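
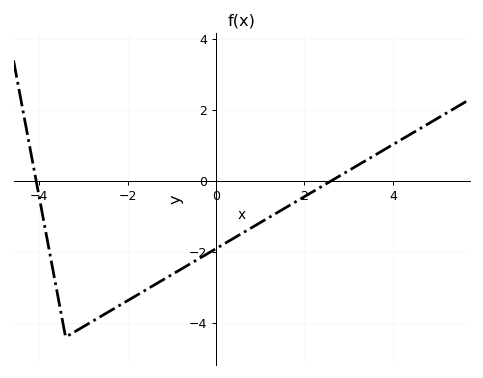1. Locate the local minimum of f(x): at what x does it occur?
-3.4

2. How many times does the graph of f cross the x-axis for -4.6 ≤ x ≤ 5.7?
2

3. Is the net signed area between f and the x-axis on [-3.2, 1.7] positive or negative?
negative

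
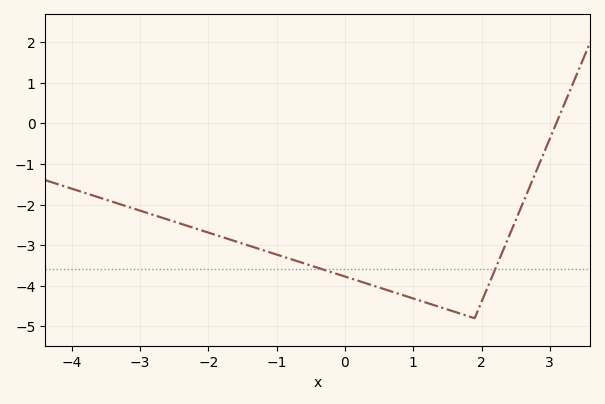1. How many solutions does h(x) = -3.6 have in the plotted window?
2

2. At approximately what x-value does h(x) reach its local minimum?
1.8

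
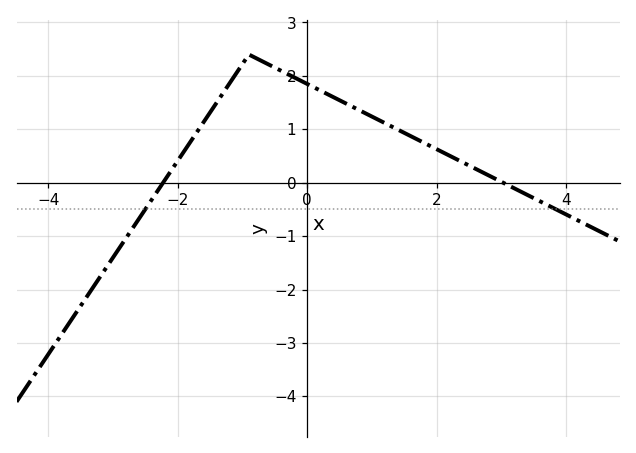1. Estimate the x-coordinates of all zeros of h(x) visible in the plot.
-2.2, 3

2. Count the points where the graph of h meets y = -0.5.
2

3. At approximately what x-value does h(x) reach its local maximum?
-1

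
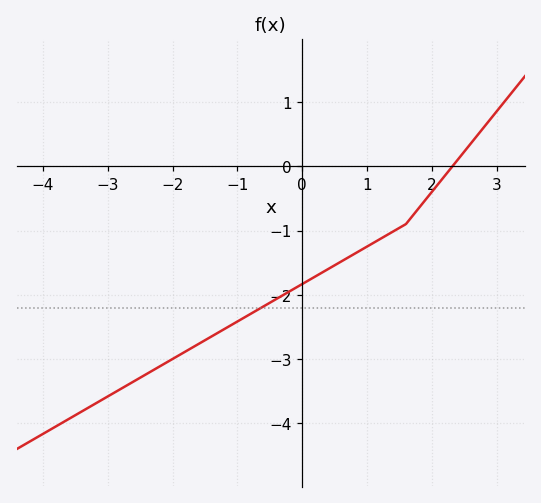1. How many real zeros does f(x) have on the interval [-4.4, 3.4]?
1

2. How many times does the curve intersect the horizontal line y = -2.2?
1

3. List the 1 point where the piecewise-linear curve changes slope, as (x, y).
(1.6, -0.9)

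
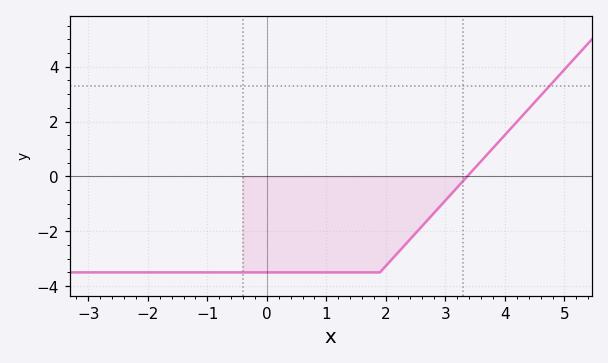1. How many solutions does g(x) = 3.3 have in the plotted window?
1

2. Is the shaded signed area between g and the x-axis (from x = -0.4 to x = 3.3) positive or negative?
negative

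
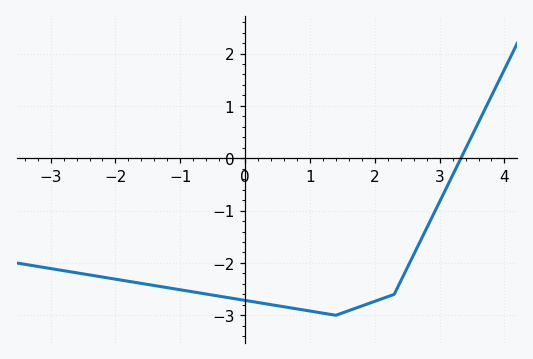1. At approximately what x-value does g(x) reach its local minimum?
1.4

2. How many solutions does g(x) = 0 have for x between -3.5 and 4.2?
1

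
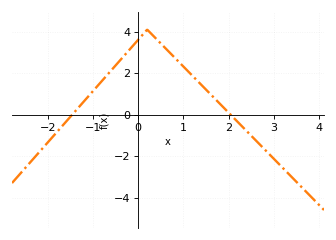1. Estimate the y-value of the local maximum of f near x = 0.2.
4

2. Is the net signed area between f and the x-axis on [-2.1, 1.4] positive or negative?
positive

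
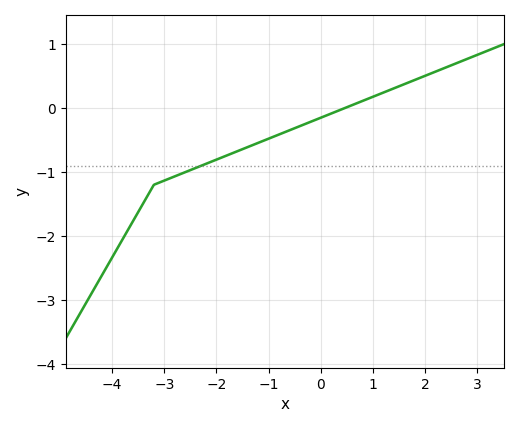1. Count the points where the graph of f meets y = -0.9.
1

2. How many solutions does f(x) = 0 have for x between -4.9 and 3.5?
1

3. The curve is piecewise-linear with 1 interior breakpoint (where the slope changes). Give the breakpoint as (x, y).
(-3.2, -1.2)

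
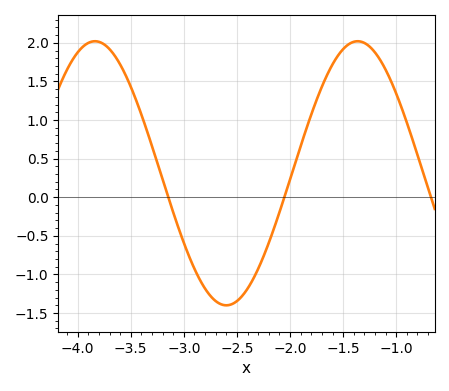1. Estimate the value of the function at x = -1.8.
1.07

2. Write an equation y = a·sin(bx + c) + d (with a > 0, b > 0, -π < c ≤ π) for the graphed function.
y = 1.71sin(2.54x - 1.25) + 0.31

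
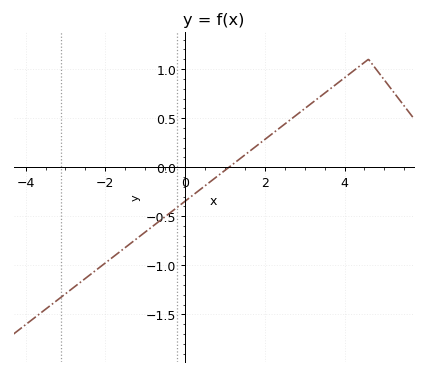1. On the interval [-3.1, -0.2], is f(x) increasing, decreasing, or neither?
increasing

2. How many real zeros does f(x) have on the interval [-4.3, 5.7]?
1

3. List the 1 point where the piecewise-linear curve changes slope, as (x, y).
(4.6, 1.1)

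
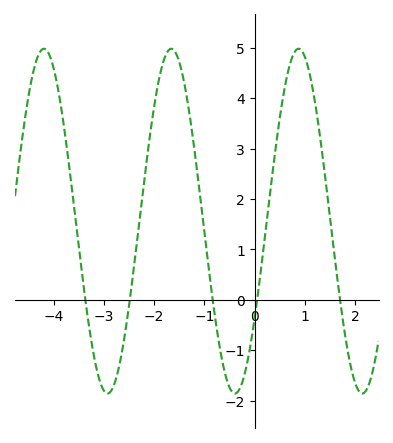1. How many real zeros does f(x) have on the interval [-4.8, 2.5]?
5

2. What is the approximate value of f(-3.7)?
2.74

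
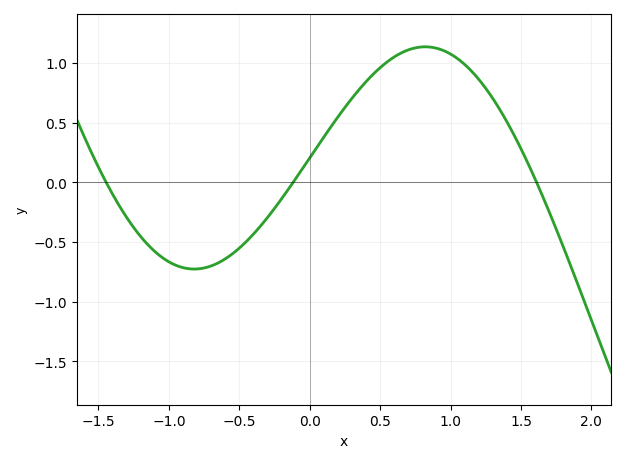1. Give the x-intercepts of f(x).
-1.45, -0.117, 1.61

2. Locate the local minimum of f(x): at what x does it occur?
-0.82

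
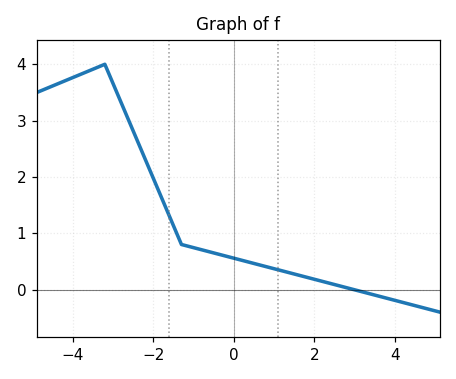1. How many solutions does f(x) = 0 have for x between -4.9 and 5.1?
1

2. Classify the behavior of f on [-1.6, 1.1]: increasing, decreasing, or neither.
decreasing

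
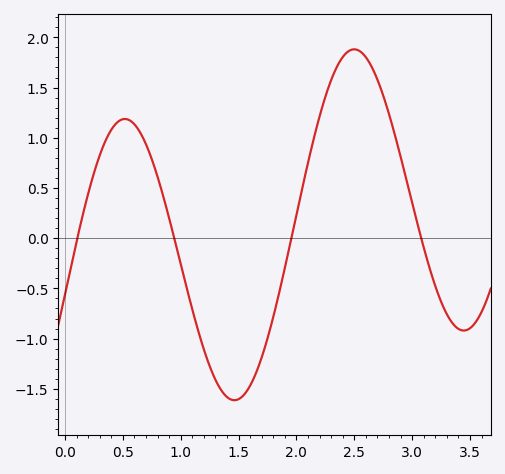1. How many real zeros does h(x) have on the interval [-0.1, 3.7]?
4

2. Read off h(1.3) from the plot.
-1.4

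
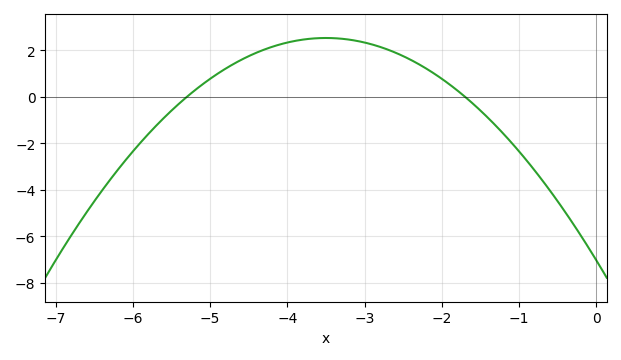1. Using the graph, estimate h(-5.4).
-0.2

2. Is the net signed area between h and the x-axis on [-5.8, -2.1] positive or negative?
positive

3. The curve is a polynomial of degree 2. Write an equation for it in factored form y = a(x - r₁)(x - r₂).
y = -0.78(x + 5.3)(x + 1.7)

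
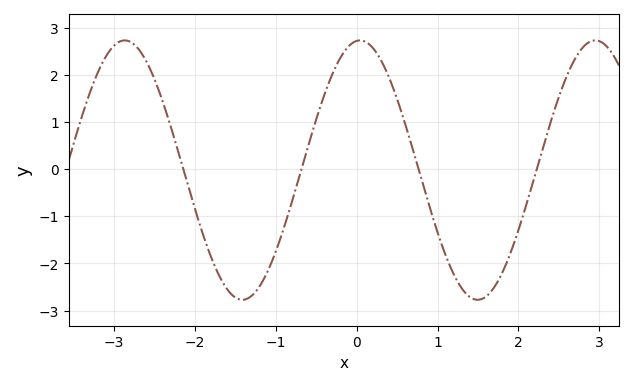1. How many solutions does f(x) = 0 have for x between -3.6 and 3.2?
4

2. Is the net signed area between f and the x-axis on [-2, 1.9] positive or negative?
negative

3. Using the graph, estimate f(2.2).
-0.156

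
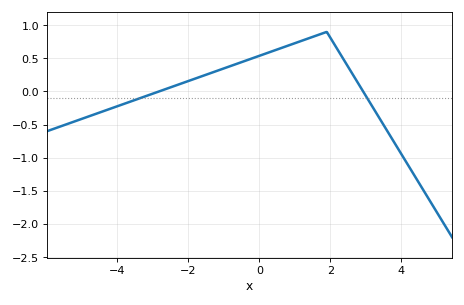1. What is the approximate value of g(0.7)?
0.65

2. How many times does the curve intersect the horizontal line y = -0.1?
2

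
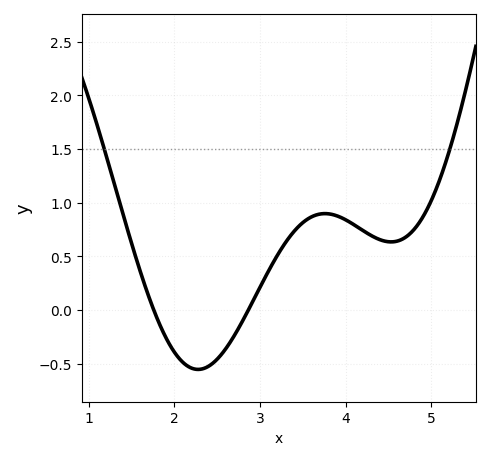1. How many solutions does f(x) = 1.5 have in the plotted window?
2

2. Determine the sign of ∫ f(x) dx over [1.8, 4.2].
positive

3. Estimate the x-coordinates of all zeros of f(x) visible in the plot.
1.8, 2.9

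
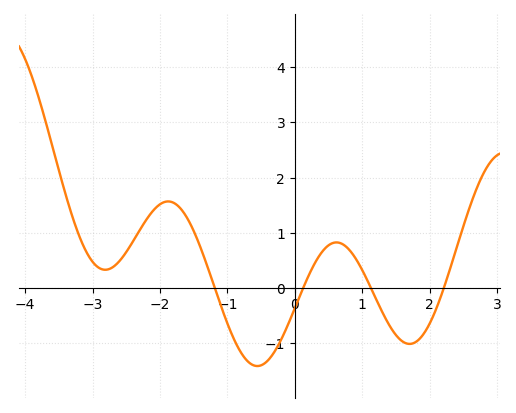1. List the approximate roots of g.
-1.19, 0.122, 1.13, 2.21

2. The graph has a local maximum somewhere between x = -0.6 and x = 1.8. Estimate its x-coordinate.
0.616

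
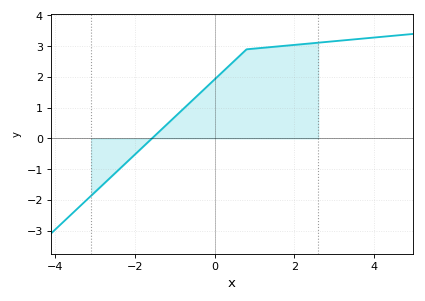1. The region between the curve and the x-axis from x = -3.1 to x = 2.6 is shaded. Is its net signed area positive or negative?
positive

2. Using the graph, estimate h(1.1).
2.94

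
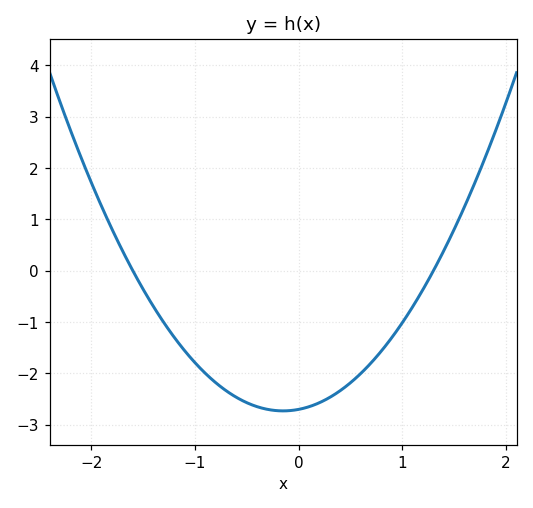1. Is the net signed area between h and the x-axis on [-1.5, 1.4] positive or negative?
negative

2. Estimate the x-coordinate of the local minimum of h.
-0.1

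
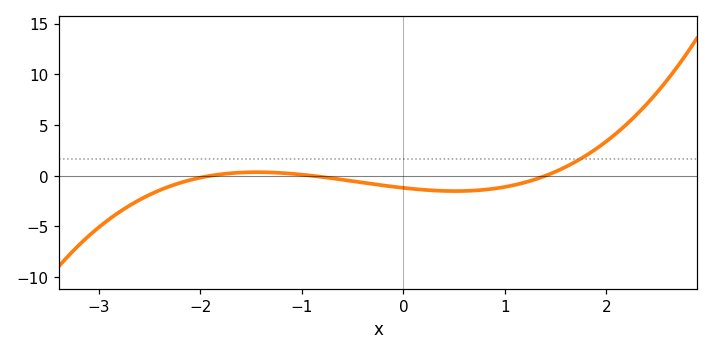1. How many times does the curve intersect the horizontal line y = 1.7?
1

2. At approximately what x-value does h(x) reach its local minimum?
0.51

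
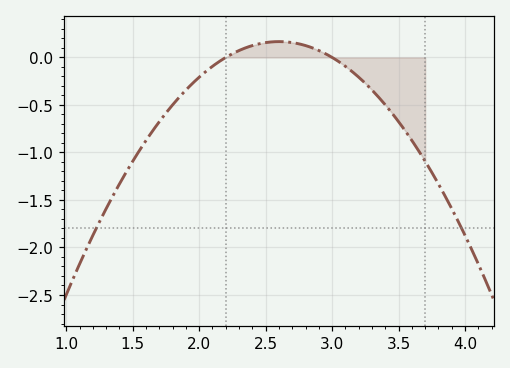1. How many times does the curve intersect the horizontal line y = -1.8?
2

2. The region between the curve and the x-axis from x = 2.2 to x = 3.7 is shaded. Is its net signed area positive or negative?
negative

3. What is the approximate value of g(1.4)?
-1.33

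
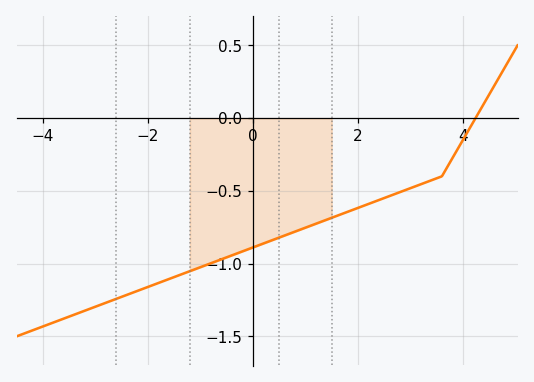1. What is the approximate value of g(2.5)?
-0.55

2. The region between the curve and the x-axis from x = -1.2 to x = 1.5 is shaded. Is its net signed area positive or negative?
negative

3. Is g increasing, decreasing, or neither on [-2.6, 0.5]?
increasing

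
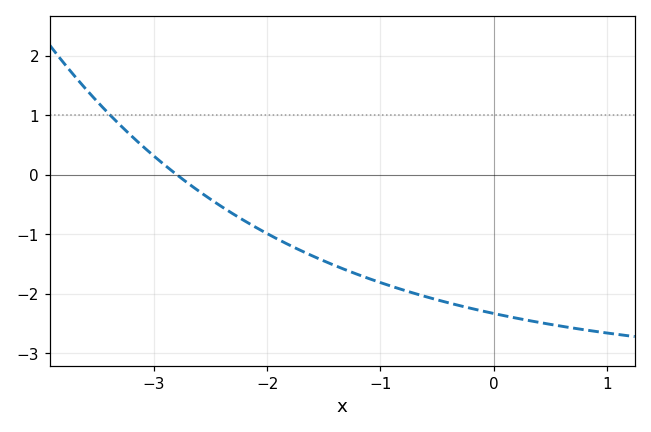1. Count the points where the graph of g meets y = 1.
1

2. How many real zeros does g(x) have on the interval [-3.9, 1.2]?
1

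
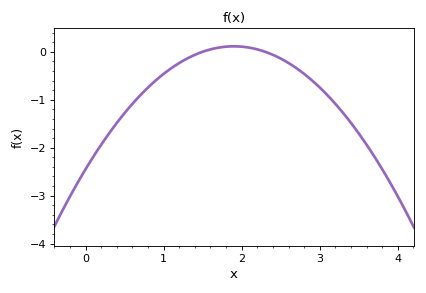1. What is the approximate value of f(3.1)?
-0.909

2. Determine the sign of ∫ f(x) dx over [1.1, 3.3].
negative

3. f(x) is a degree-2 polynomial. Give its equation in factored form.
y = -0.71(x - 1.5)(x - 2.3)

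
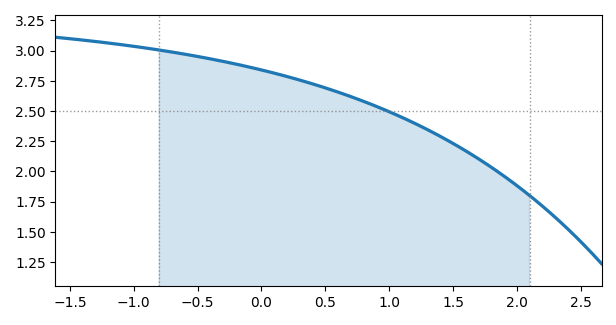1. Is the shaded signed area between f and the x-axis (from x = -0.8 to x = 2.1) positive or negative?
positive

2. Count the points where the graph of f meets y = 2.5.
1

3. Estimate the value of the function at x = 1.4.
2.3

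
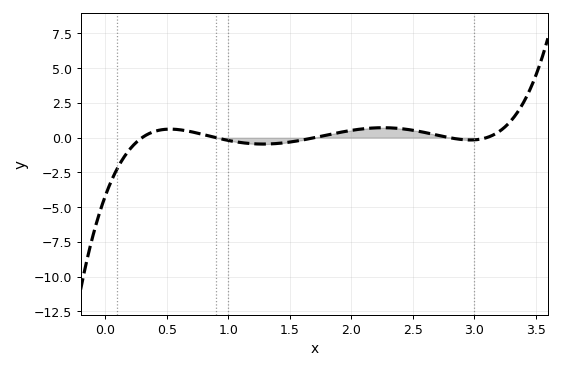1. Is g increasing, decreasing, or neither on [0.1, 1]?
neither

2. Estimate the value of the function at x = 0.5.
0.5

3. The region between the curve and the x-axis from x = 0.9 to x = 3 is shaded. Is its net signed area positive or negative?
positive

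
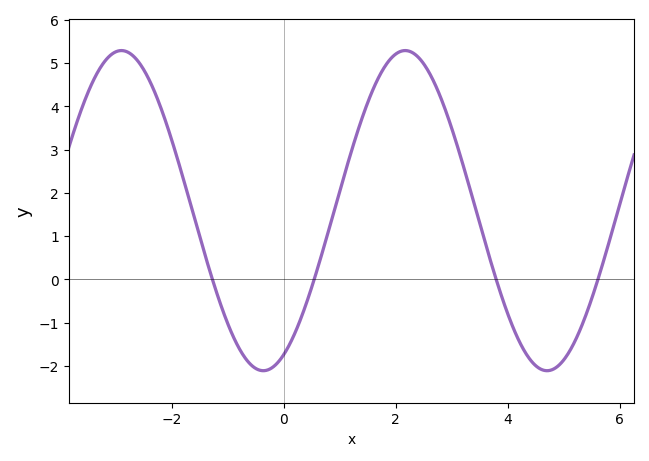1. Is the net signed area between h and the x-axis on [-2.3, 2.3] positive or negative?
positive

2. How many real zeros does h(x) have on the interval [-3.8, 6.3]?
4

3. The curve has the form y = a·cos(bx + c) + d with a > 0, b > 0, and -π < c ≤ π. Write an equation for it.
y = 3.7cos(1.24x - 2.69) + 1.59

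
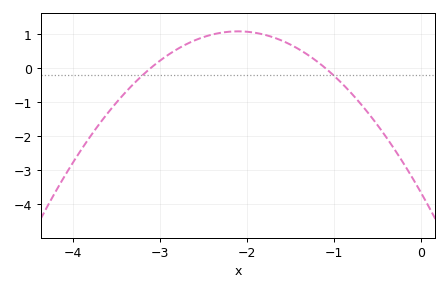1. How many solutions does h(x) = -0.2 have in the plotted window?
2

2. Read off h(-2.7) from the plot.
0.685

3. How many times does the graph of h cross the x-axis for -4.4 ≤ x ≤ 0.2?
2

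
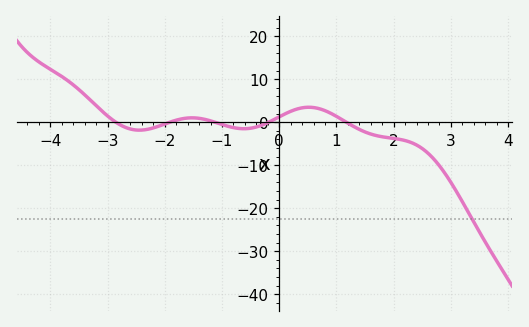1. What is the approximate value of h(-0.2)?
0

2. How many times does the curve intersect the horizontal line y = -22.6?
1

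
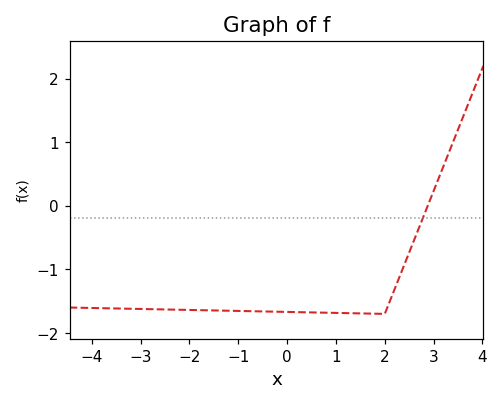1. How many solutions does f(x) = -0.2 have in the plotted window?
1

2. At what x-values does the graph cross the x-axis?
2.88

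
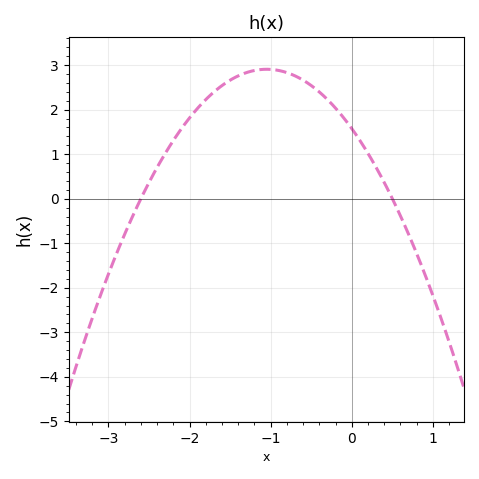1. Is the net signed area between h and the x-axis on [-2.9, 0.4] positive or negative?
positive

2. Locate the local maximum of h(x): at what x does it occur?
-1.1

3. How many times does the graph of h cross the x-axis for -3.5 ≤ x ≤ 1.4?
2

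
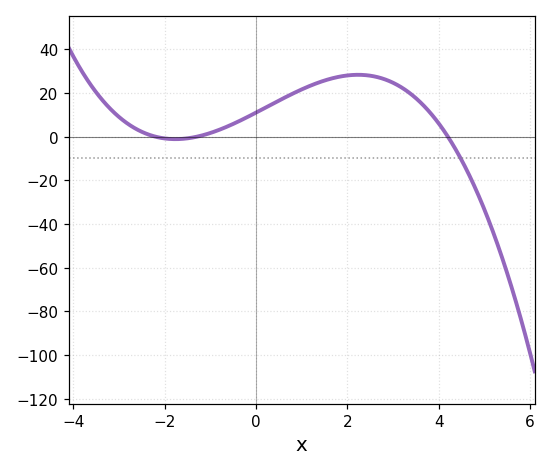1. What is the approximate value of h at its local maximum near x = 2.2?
28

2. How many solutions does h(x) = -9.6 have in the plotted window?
1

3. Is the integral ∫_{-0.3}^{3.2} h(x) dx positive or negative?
positive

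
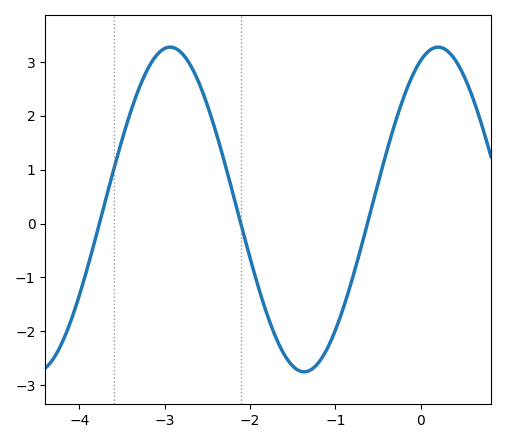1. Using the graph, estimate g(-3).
3.2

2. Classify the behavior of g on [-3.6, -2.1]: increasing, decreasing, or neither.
neither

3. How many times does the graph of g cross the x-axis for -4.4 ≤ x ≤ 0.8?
3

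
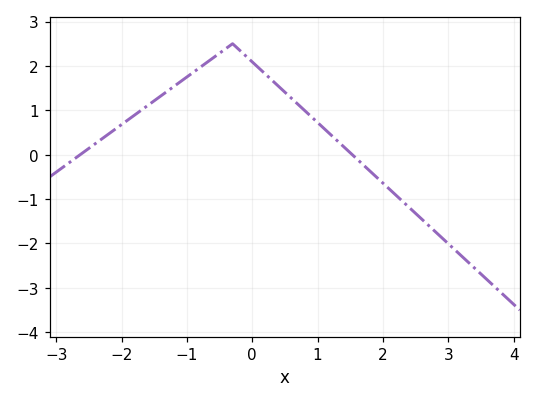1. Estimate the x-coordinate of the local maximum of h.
-0.3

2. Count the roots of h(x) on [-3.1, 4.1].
2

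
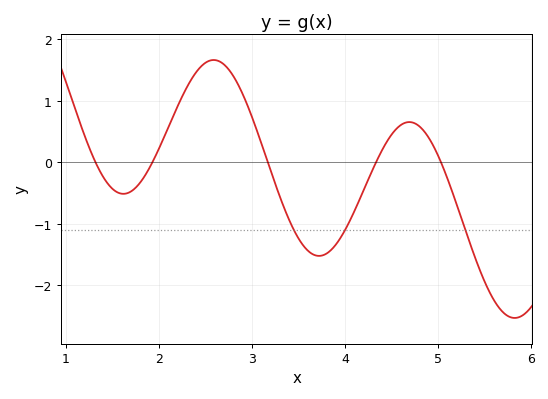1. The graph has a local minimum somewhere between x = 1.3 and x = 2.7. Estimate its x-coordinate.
1.6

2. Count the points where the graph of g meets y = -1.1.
3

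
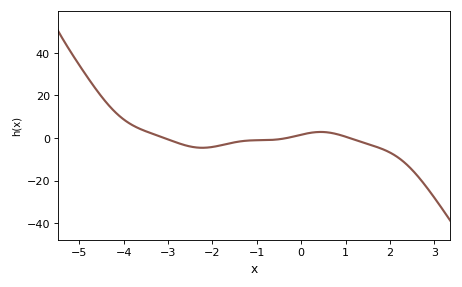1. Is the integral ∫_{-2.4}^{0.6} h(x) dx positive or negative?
negative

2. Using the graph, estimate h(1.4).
-2.14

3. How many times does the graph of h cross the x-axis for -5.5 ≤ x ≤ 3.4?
3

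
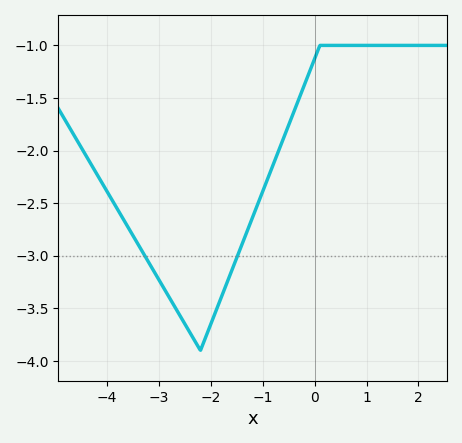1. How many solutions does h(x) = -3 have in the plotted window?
2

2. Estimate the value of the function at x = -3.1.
-3.14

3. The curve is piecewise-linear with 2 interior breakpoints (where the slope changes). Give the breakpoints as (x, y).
(-2.2, -3.9); (0.1, -1)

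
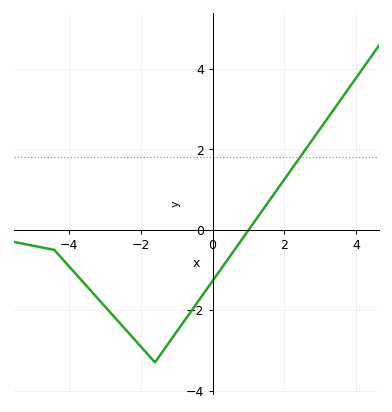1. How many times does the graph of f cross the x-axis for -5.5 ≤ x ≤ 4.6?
1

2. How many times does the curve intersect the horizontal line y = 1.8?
1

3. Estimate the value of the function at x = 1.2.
0.2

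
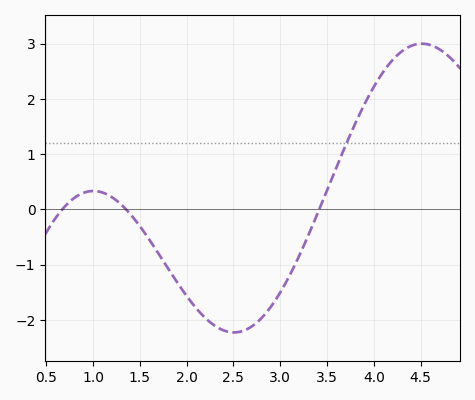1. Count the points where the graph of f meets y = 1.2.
1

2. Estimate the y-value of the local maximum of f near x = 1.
0.335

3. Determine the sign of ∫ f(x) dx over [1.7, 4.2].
negative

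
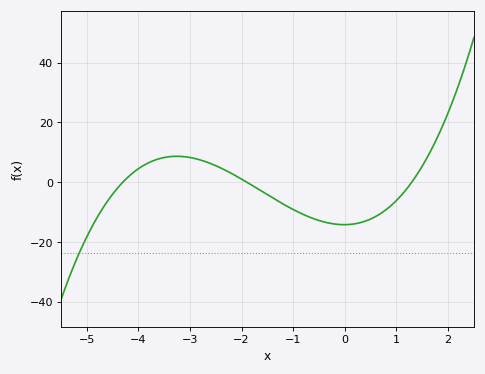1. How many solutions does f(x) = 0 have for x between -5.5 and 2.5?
3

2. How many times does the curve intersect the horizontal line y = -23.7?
1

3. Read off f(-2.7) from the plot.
6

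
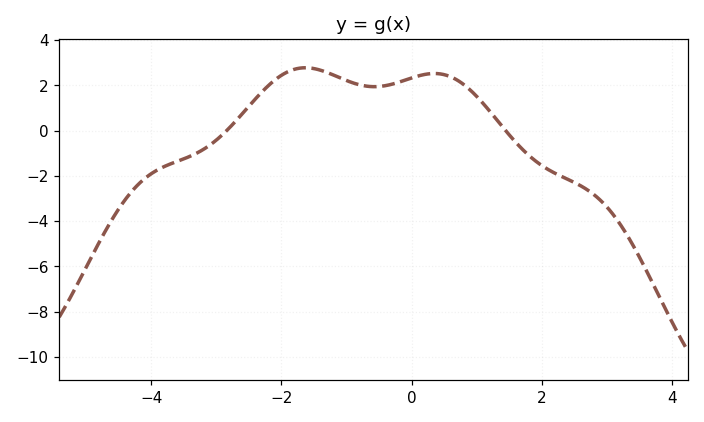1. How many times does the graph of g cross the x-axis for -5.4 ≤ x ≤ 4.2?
2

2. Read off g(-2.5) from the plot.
1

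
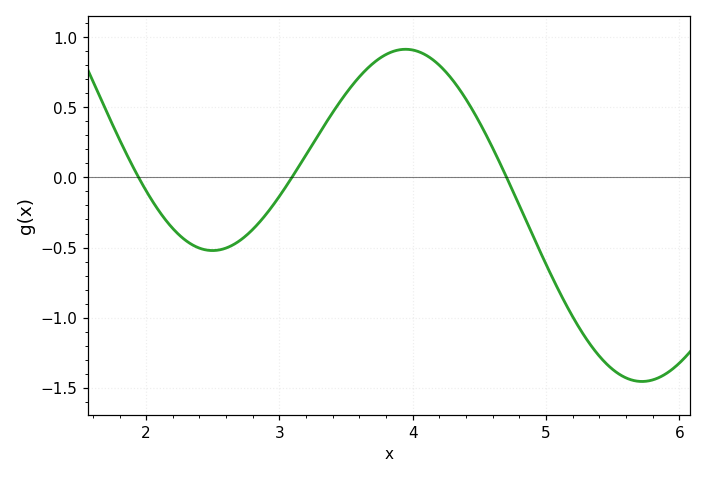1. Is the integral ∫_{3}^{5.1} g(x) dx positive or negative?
positive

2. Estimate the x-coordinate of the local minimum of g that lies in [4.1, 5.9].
5.72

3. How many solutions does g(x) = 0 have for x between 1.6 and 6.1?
3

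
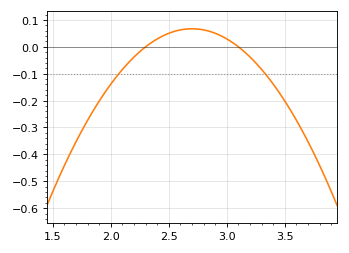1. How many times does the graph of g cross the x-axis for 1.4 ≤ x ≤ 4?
2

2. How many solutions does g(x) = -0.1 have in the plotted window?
2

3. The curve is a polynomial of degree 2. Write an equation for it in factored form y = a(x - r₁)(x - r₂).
y = -0.42(x - 2.3)(x - 3.1)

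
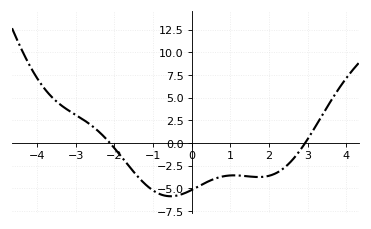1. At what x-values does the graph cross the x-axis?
-2.12, 2.94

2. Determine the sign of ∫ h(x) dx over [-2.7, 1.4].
negative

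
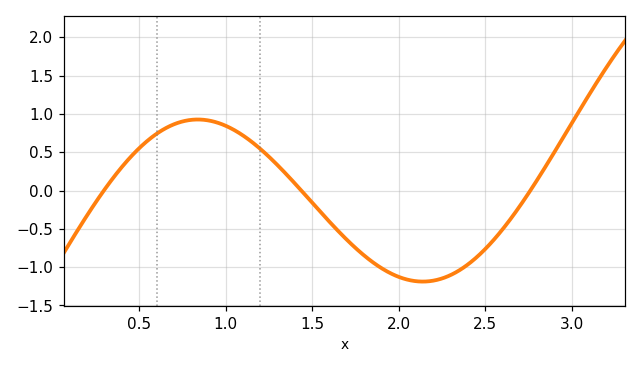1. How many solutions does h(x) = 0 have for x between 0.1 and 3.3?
3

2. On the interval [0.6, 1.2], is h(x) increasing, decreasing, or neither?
neither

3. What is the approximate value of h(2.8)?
0.136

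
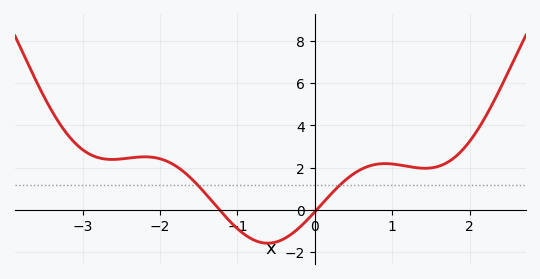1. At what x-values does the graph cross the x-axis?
-1.2, 0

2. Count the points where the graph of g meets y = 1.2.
2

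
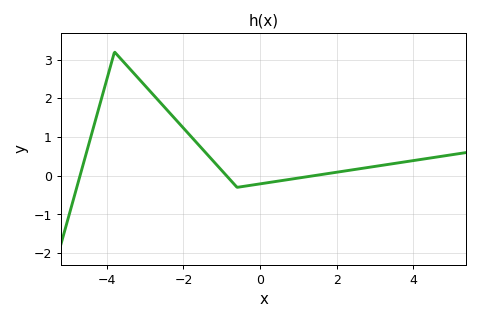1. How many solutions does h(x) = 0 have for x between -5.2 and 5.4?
3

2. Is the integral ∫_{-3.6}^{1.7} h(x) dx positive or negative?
positive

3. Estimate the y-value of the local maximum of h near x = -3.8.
3.2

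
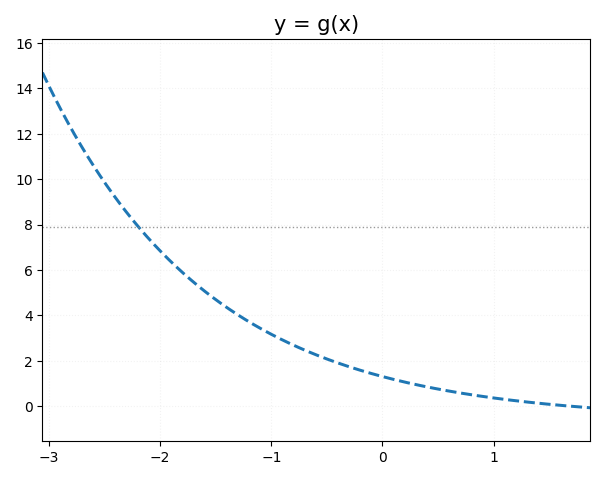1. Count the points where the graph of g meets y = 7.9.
1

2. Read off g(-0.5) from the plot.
2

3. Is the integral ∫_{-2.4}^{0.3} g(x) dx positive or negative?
positive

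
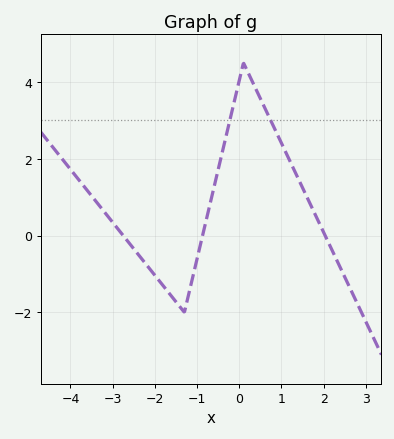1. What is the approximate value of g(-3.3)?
0.758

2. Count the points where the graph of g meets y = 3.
2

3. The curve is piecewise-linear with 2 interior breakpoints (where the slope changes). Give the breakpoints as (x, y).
(-1.3, -2); (0.1, 4.5)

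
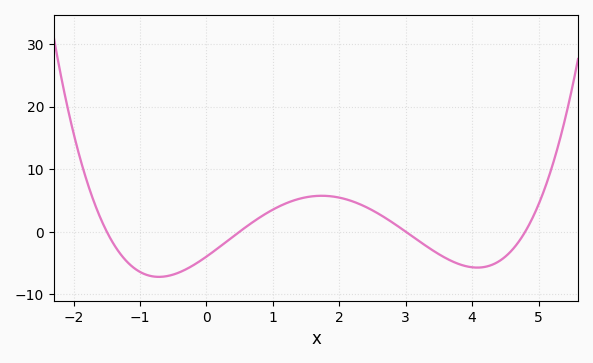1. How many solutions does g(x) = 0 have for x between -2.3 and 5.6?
4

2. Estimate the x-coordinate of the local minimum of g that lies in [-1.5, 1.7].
-0.8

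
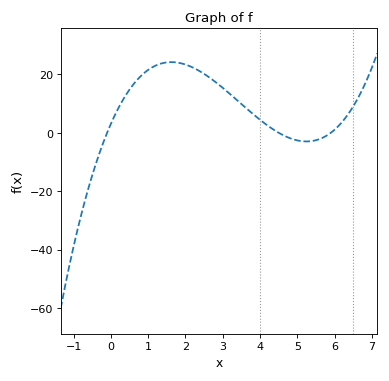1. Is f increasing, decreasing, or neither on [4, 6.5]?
neither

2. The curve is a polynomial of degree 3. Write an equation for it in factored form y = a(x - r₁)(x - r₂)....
y = 1.14(x + 0.1)(x - 4.5)(x - 5.9)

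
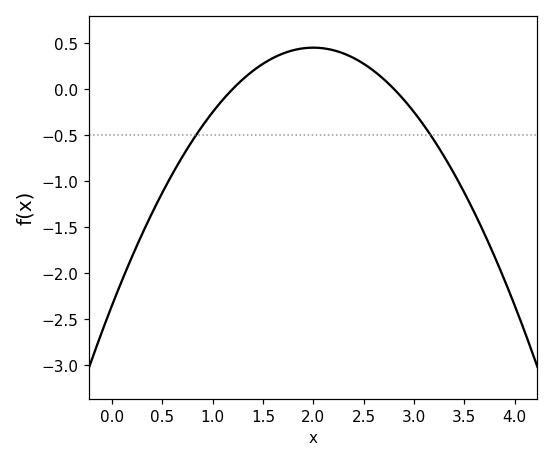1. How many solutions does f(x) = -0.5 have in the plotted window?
2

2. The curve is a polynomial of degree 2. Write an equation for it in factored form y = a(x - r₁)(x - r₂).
y = -0.7(x - 1.2)(x - 2.8)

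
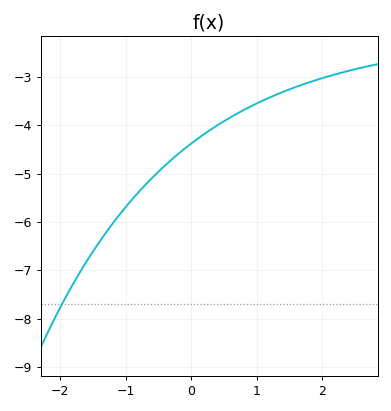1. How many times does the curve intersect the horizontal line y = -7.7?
1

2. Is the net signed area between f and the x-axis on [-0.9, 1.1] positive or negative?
negative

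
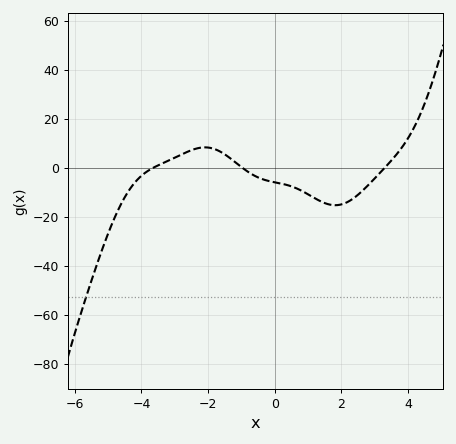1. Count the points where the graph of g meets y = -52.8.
1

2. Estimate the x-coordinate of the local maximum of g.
-2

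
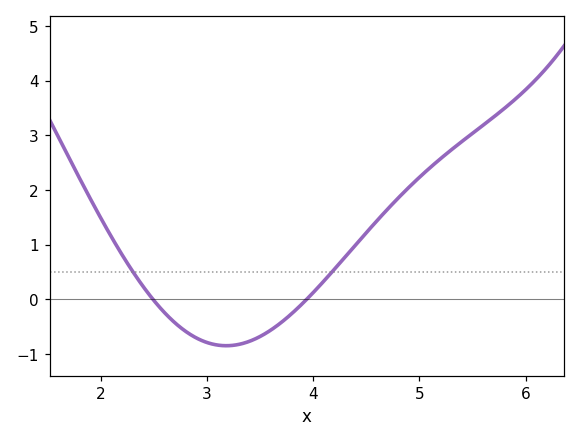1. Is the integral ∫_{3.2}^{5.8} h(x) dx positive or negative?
positive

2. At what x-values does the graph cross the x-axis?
2.5, 3.9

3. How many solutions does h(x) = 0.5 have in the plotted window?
2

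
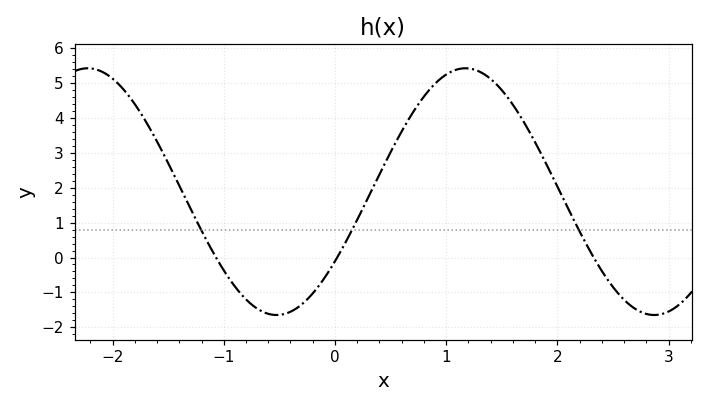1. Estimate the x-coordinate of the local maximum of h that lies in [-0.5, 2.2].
1.17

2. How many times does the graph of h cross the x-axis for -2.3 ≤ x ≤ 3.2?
3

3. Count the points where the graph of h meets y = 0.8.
3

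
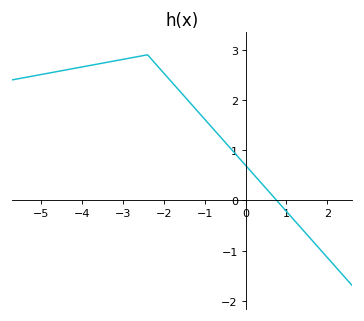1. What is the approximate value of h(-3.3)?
2.8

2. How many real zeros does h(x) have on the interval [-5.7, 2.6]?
1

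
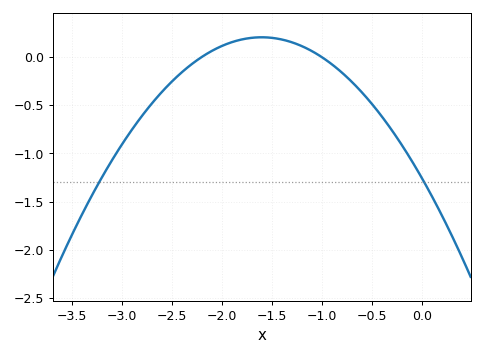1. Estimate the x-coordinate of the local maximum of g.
-1.6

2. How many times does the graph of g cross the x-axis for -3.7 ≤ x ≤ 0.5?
2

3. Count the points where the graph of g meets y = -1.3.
2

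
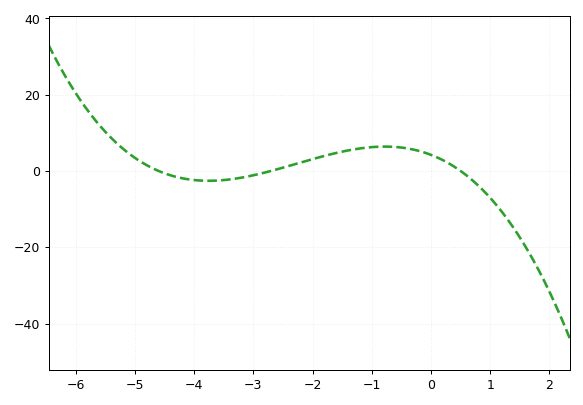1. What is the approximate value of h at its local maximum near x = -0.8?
6.38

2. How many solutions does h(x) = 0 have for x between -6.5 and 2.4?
3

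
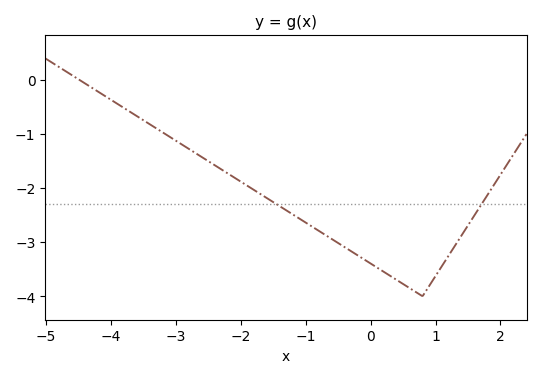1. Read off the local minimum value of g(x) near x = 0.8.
-4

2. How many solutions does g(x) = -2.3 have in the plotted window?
2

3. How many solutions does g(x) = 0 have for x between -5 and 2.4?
1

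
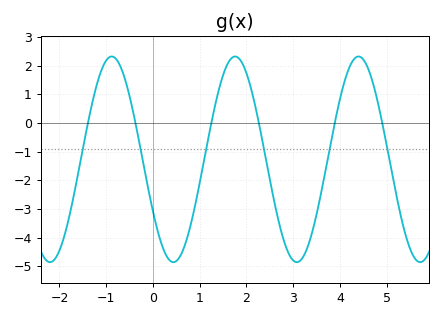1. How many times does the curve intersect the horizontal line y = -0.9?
6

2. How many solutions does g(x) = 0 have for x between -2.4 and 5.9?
6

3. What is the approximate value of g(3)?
-4.8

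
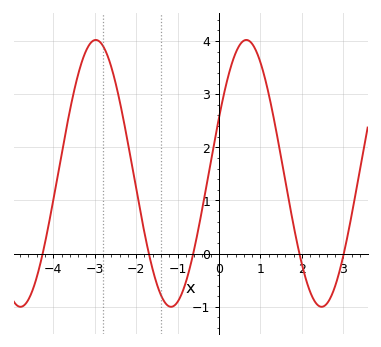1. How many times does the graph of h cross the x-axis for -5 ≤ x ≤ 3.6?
5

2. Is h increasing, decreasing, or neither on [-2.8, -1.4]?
decreasing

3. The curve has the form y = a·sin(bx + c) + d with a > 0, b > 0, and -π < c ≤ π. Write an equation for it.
y = 2.51sin(1.73x + 0.432) + 1.51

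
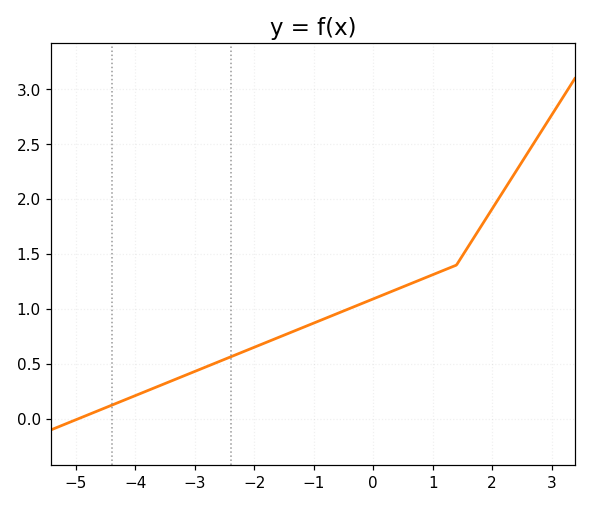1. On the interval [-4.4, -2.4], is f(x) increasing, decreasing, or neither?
increasing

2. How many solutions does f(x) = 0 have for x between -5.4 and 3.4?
1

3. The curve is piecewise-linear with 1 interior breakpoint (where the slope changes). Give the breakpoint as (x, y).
(1.4, 1.4)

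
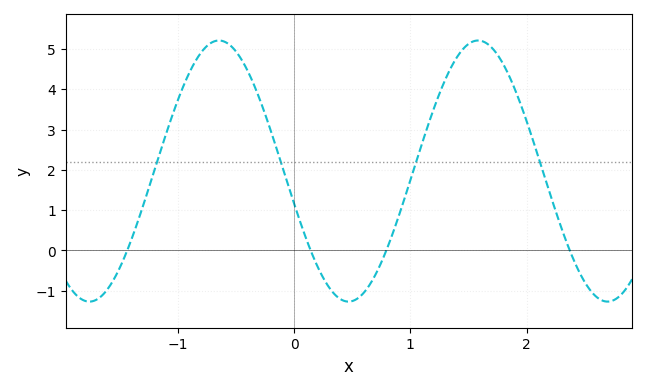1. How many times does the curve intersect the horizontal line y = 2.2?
4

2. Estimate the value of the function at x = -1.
3.7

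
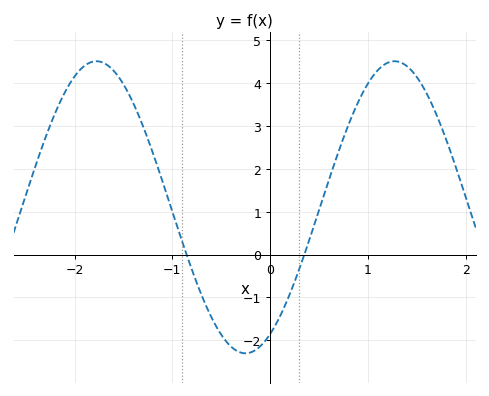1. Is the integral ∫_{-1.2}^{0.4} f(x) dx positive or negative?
negative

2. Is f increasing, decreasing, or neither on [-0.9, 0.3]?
neither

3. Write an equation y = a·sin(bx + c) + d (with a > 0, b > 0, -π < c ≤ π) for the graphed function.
y = 3.4sin(2.1x - 1.1) + 1.1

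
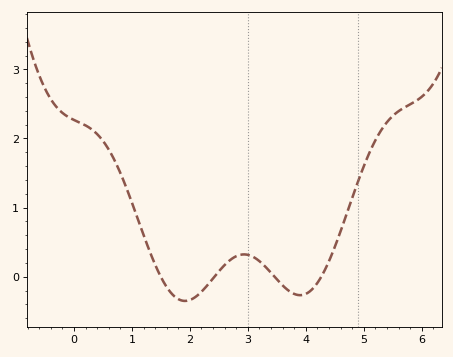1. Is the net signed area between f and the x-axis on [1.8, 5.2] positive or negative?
positive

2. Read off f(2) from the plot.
-0.3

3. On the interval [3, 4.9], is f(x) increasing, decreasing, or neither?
neither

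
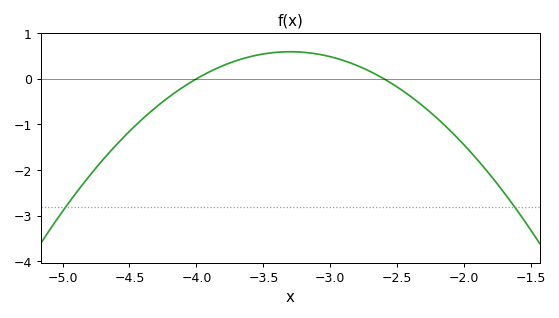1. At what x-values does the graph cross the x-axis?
-4, -2.6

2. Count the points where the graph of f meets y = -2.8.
2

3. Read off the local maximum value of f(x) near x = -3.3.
0.593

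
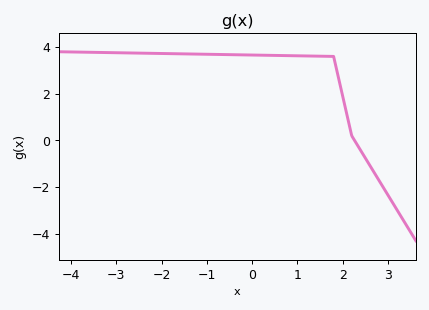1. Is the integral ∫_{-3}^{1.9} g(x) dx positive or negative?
positive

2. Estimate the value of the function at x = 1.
3.63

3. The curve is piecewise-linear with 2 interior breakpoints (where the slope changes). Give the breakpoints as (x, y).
(1.8, 3.6); (2.2, 0.2)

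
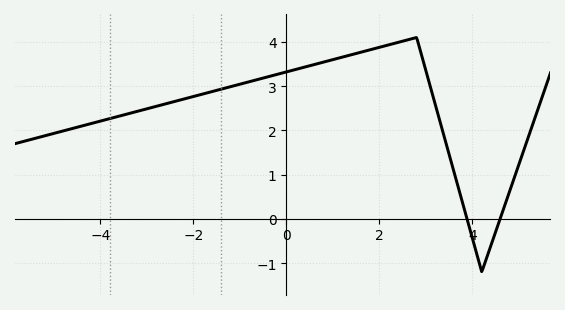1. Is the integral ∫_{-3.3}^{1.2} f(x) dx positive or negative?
positive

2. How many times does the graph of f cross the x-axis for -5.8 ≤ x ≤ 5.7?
2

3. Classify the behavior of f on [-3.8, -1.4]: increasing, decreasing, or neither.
increasing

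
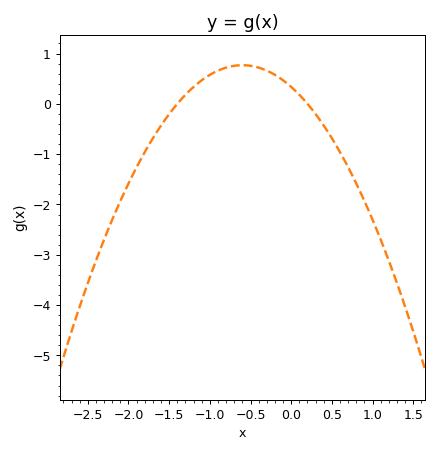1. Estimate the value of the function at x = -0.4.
0.7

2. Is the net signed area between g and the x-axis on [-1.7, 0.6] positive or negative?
positive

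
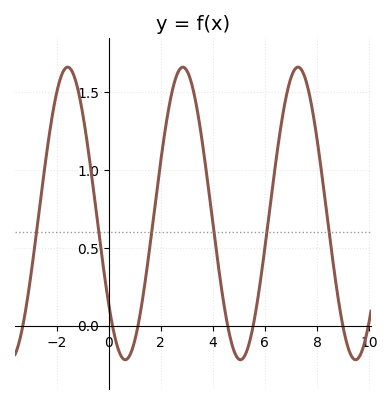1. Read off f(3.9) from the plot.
0.8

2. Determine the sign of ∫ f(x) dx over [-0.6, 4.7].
positive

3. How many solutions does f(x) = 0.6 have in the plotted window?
6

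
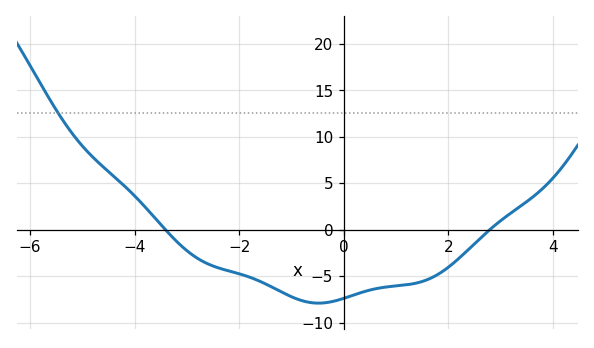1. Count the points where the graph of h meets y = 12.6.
1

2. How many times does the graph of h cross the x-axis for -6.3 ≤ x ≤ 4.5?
2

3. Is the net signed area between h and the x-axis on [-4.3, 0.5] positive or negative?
negative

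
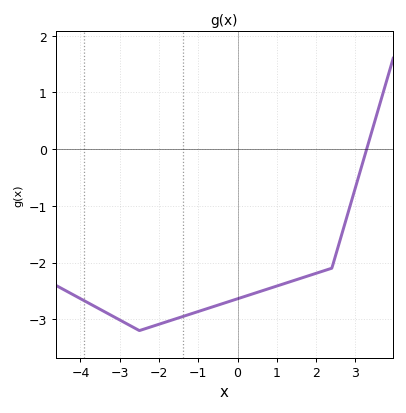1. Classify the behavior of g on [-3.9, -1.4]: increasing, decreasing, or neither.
neither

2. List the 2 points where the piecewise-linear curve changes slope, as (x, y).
(-2.5, -3.2); (2.4, -2.1)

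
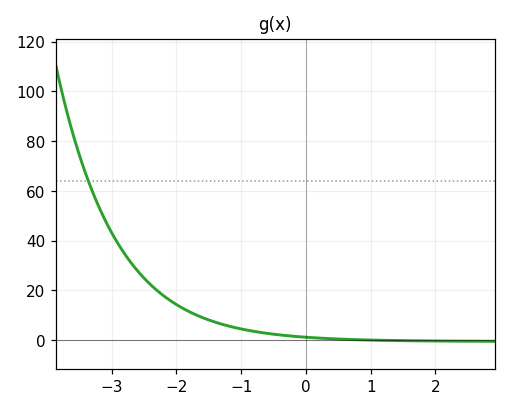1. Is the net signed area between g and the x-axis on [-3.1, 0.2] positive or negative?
positive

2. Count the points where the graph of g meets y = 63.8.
1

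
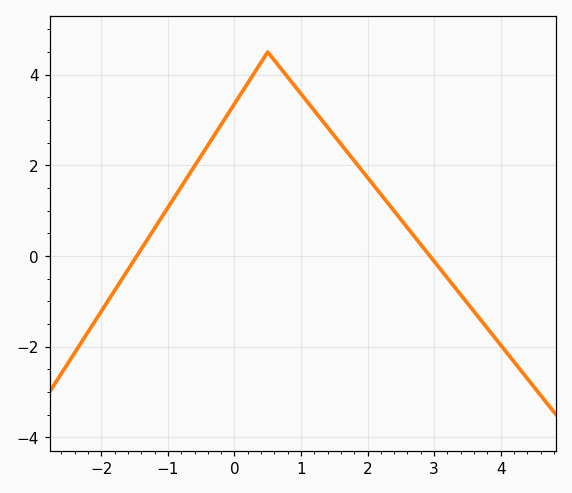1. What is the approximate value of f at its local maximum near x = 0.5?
4.5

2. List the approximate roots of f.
-1.47, 2.94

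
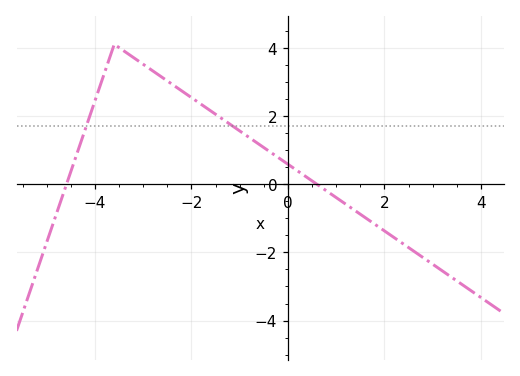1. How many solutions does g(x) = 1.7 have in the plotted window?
2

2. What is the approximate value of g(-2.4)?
2.93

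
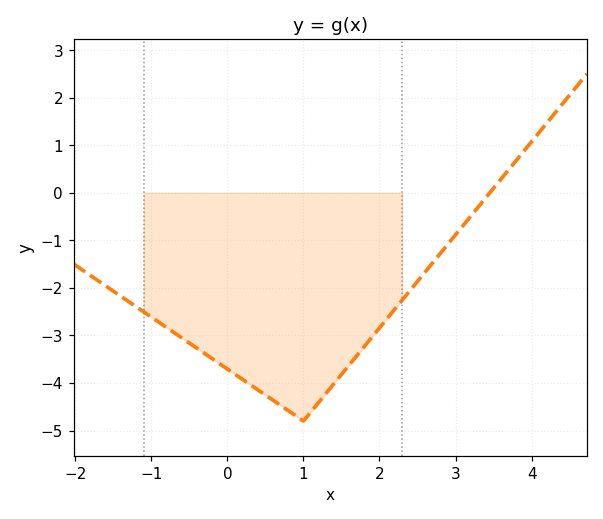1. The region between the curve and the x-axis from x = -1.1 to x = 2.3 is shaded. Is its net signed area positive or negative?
negative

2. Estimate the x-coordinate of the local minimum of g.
1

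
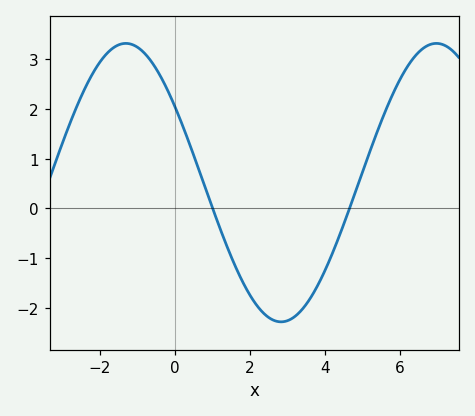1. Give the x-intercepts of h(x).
1, 4.6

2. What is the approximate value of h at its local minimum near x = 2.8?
-2.3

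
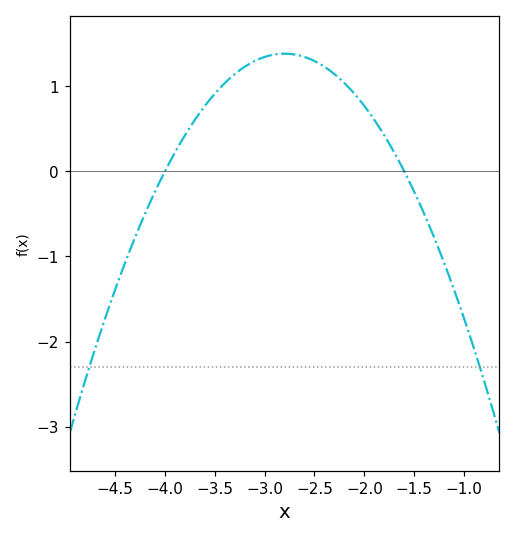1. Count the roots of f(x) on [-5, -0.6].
2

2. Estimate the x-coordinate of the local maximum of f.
-2.8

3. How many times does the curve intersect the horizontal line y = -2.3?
2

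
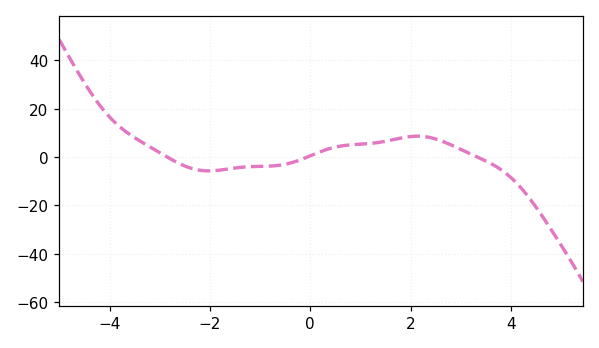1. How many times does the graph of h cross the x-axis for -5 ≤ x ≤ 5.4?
3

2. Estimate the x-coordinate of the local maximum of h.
2.2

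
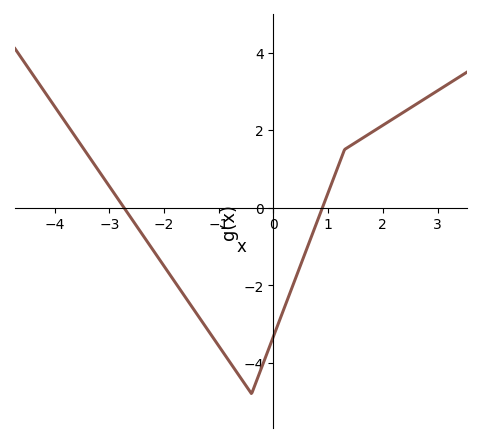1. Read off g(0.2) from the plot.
-2.58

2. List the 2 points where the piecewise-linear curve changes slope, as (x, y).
(-0.4, -4.8); (1.3, 1.5)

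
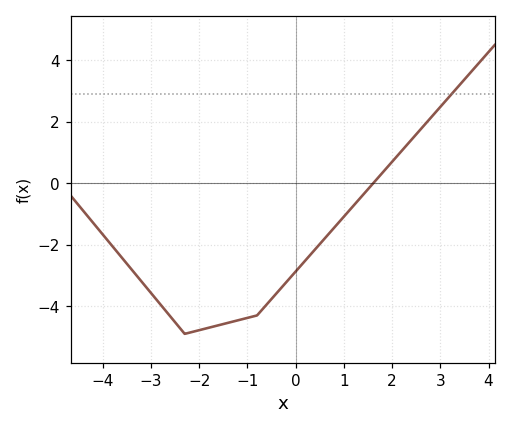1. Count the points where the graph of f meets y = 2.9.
1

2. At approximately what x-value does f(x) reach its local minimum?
-2.2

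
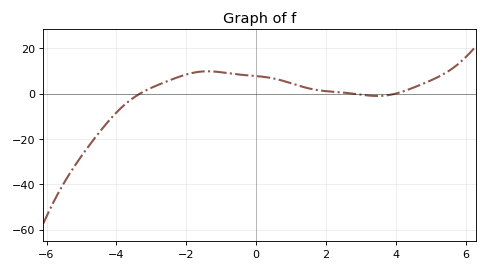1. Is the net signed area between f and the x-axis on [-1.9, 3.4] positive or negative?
positive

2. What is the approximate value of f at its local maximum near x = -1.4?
10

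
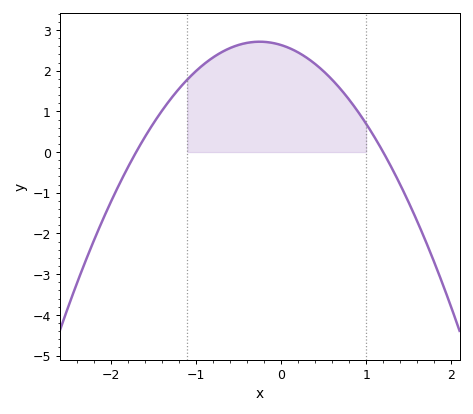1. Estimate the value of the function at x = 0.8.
1.3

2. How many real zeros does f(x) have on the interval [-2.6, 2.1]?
2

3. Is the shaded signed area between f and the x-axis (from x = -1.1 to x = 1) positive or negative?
positive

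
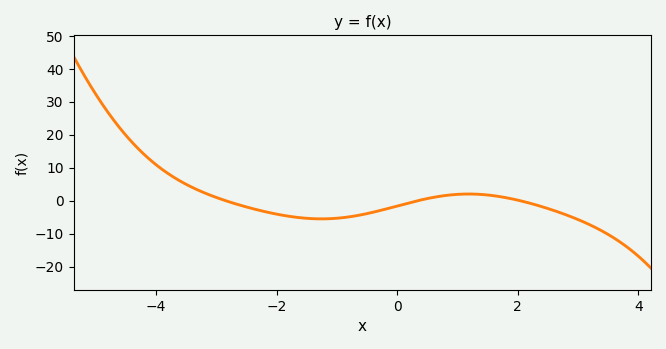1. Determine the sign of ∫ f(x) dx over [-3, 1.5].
negative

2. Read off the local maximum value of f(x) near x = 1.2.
2.03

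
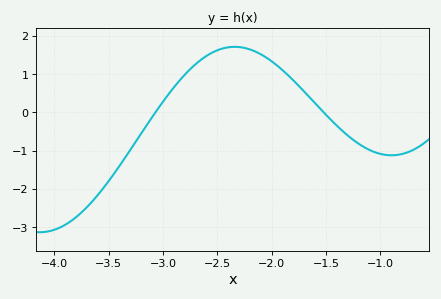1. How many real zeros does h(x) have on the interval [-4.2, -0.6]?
2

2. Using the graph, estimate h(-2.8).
1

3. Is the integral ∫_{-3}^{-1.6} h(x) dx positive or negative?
positive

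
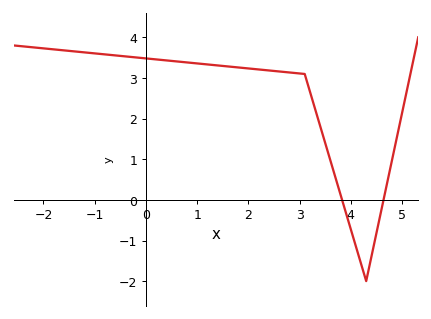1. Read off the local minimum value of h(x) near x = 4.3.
-1.99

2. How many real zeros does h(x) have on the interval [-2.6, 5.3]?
2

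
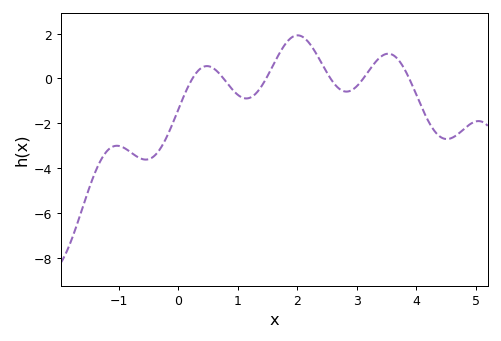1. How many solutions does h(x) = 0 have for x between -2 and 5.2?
6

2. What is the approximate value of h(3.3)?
0.678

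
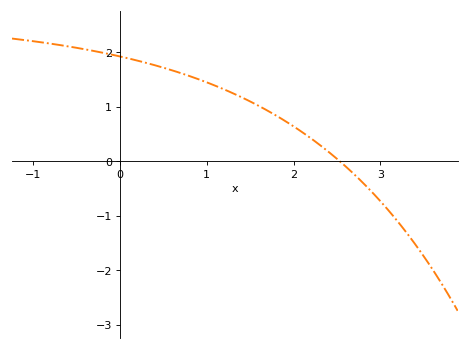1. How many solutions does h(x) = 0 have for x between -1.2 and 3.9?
1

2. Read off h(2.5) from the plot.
0.042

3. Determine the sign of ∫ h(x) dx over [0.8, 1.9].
positive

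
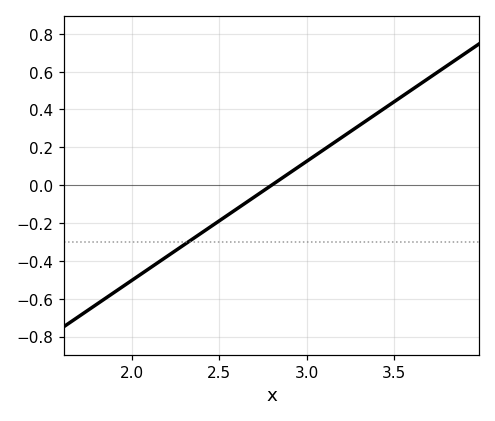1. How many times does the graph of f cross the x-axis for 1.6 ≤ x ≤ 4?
1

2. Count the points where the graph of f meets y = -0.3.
1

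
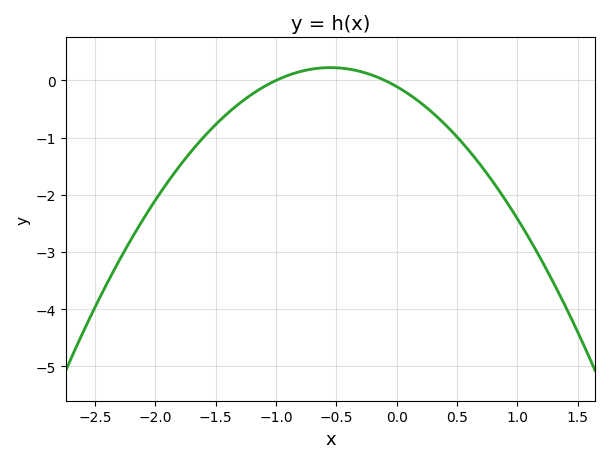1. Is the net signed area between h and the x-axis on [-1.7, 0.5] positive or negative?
negative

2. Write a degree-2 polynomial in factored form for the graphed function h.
y = -1.1(x + 1)(x + 0.1)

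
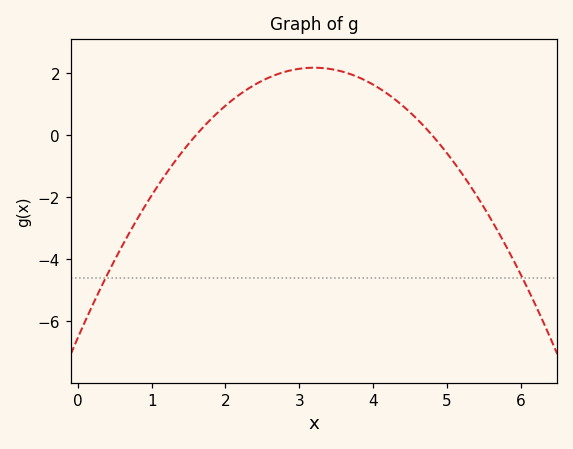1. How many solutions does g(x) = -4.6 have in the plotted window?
2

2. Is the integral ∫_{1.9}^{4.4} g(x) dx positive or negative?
positive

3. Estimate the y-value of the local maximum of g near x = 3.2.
2.18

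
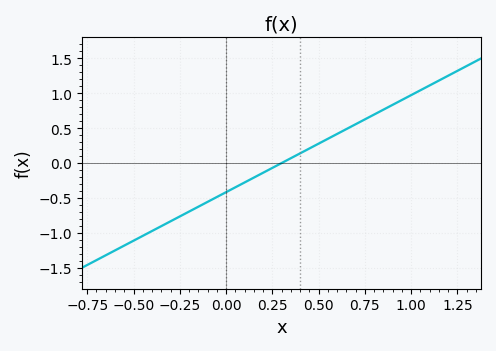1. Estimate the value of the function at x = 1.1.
1.1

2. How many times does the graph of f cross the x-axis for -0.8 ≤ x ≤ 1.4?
1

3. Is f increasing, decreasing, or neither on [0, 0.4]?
increasing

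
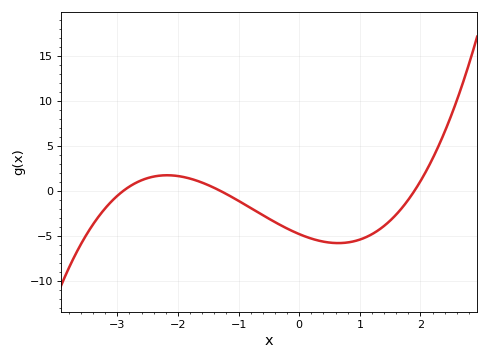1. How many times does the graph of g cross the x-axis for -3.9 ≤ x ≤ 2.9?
3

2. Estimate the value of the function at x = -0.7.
-2.3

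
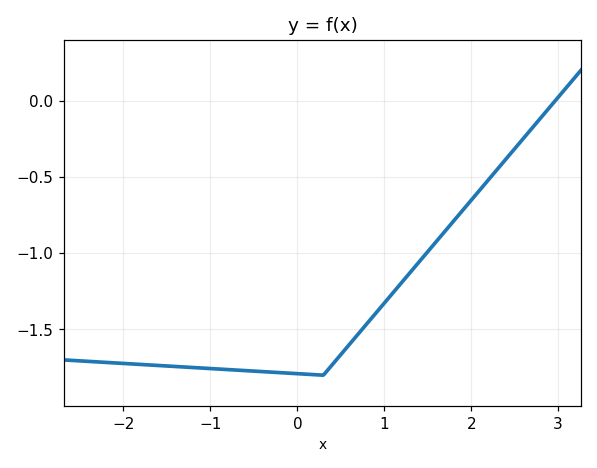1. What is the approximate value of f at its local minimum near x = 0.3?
-1.8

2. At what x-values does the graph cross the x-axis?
3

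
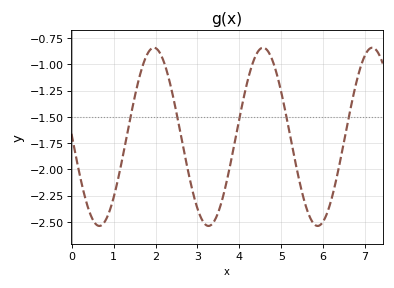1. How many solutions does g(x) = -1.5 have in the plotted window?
5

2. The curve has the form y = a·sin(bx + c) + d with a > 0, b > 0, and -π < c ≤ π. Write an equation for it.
y = 0.85sin(2.4x + 3.1) - 1.69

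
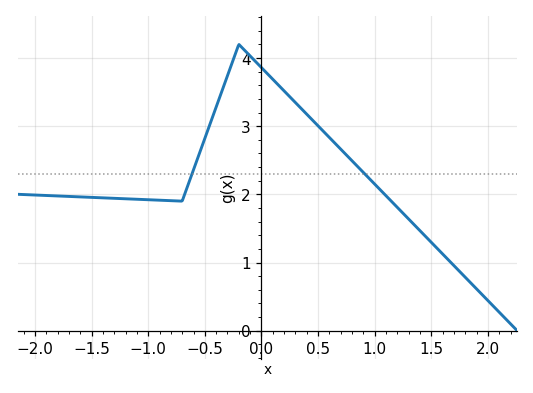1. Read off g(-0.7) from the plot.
1.9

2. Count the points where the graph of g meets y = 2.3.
2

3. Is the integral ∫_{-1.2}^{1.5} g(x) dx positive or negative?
positive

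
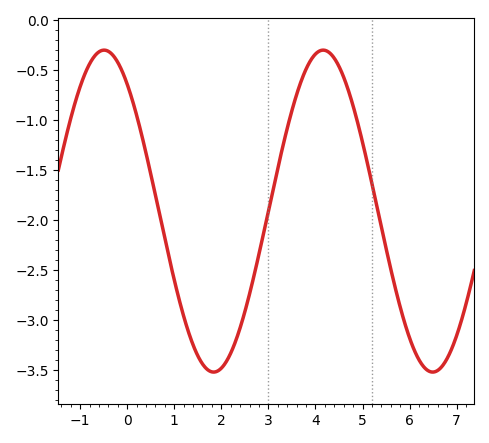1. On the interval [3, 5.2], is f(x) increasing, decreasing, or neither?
neither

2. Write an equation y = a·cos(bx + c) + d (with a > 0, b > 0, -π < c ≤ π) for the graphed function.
y = 1.61cos(1.4x + 0.66) - 1.91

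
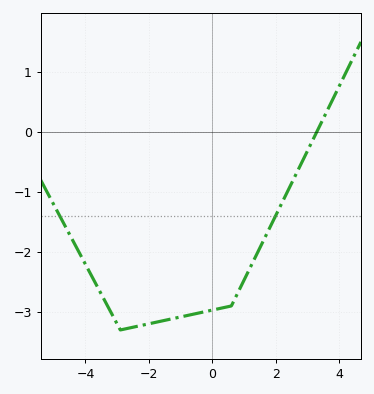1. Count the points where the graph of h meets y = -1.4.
2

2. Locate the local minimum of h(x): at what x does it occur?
-2.9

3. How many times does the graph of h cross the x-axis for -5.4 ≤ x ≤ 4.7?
1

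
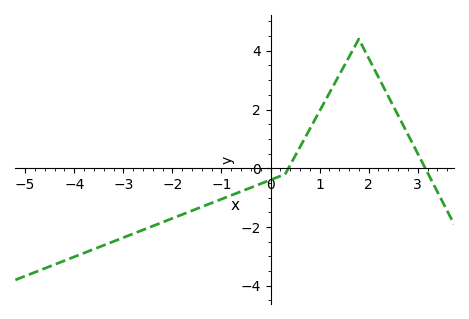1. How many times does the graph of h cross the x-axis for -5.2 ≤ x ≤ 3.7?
2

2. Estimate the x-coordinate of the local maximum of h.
1.8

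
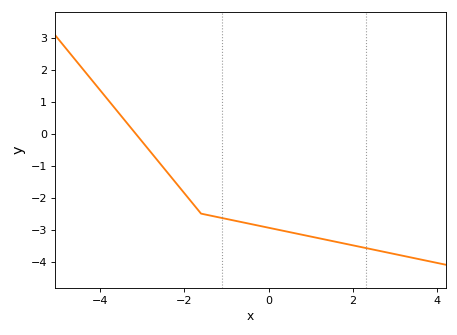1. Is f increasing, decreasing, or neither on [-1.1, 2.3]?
decreasing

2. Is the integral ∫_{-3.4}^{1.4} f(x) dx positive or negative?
negative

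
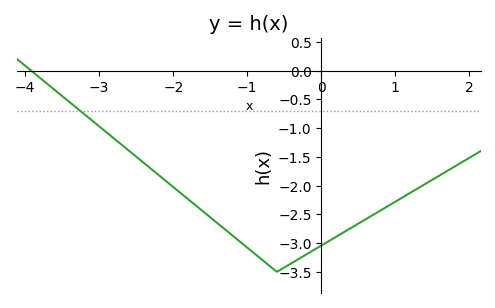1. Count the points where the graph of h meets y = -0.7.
1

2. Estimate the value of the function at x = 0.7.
-2.51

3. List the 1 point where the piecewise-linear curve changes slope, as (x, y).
(-0.6, -3.5)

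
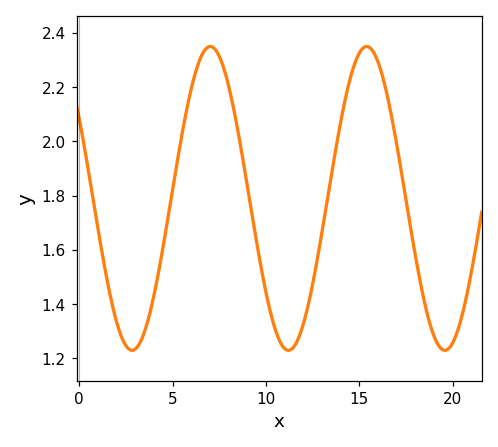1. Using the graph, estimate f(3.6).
1.32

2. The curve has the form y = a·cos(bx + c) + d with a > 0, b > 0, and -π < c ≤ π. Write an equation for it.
y = 0.56cos(0.75x + 1) + 1.79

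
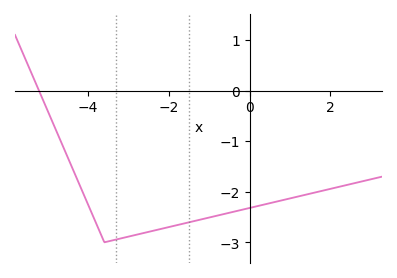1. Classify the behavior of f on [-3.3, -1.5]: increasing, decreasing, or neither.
increasing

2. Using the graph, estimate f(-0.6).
-2.43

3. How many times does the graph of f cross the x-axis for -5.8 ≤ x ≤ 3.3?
1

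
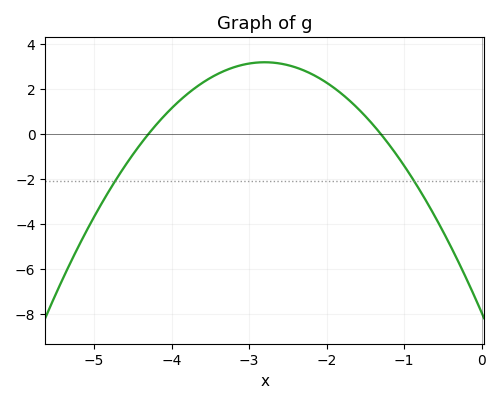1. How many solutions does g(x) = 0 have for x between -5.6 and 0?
2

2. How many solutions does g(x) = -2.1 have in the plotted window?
2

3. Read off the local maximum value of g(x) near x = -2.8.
3.2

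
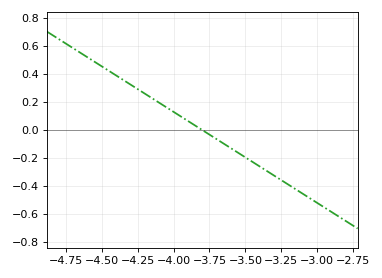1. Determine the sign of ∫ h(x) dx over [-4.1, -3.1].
negative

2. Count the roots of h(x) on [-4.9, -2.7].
1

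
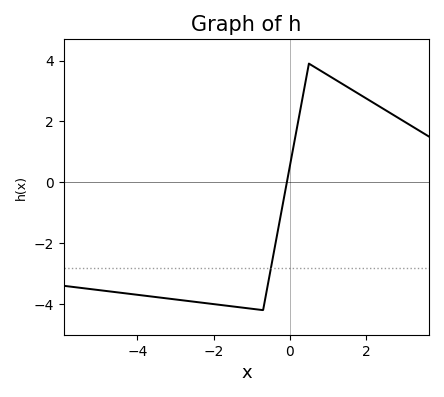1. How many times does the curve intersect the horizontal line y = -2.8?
1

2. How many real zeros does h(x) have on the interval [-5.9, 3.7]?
1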